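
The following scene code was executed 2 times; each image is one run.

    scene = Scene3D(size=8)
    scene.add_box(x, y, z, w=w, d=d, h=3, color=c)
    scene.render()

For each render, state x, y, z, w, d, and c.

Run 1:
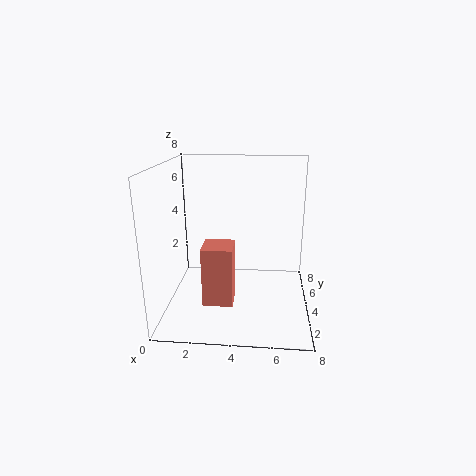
x = 2.5
y = 1
z = 1.5
w = 1.5
d = 1.5
c = 'salmon'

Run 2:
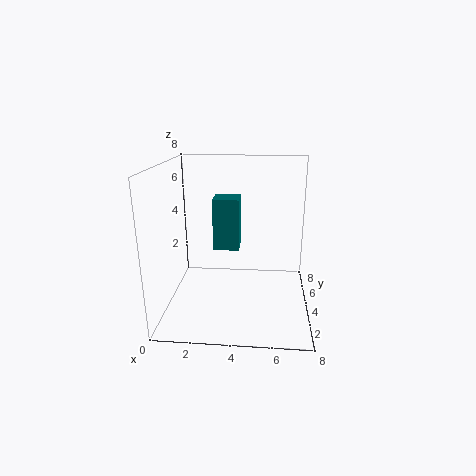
x = 2.5
y = 4.5
z = 3
w = 1.5
d = 1.5
c = 'teal'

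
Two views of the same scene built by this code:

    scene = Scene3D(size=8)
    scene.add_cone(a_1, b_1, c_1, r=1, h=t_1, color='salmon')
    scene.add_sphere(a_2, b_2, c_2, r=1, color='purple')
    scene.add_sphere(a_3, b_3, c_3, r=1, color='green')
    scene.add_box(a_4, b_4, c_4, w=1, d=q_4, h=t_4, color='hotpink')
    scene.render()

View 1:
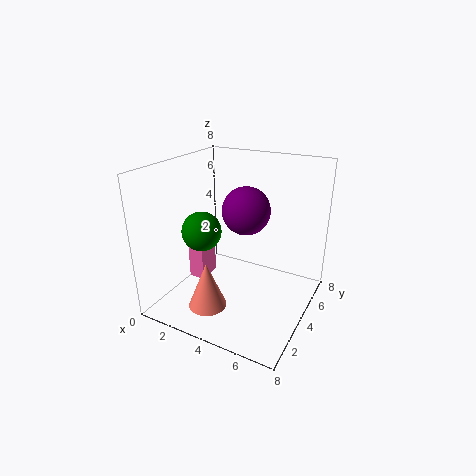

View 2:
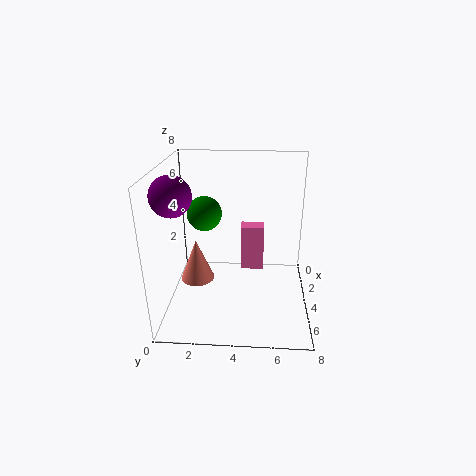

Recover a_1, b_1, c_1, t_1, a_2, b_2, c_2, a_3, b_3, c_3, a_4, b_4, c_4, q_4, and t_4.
a_1 = 3.5; b_1 = 1.5; c_1 = 1; t_1 = 2.5; a_2 = 6; b_2 = 1; c_2 = 7; a_3 = 3; b_3 = 2; c_3 = 5; a_4 = 0.5; b_4 = 4; c_4 = 0.5; q_4 = 1.5; t_4 = 3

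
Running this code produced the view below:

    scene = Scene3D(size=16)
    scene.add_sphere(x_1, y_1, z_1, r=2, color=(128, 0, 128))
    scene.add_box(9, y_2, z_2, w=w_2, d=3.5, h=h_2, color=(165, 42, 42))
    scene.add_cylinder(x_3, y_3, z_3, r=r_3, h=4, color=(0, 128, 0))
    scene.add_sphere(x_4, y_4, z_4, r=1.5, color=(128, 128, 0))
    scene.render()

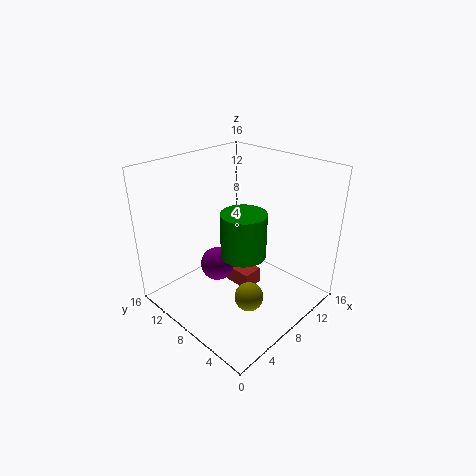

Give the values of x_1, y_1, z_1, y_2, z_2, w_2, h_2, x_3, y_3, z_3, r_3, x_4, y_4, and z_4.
x_1 = 7.5
y_1 = 11
z_1 = 3.5
y_2 = 7.5
z_2 = 0.5
w_2 = 2.5
h_2 = 2
x_3 = 3.5
y_3 = 3
z_3 = 10
r_3 = 2
x_4 = 5.5
y_4 = 4
z_4 = 3.5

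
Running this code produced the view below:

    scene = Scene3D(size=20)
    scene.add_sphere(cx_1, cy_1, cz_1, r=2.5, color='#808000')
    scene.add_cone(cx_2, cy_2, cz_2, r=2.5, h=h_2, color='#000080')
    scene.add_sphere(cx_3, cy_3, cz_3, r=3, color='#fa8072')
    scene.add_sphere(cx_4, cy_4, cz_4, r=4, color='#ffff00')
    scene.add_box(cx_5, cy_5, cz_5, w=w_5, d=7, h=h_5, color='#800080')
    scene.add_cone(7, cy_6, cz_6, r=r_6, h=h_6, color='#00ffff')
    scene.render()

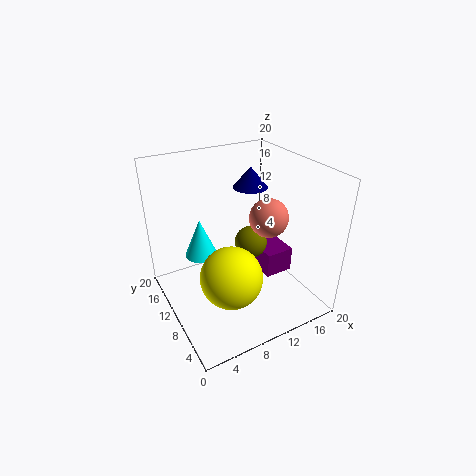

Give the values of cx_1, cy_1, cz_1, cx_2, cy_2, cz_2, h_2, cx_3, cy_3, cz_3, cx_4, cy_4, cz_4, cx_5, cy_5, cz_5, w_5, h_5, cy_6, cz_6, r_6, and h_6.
cx_1 = 14; cy_1 = 13; cz_1 = 6.5; cx_2 = 14; cy_2 = 13.5; cz_2 = 15.5; h_2 = 3; cx_3 = 16.5; cy_3 = 12; cz_3 = 10.5; cx_4 = 6.5; cy_4 = 5.5; cz_4 = 7.5; cx_5 = 15.5; cy_5 = 10; cz_5 = 1; w_5 = 4.5; h_5 = 4; cy_6 = 16.5; cz_6 = 4.5; r_6 = 2.5; h_6 = 6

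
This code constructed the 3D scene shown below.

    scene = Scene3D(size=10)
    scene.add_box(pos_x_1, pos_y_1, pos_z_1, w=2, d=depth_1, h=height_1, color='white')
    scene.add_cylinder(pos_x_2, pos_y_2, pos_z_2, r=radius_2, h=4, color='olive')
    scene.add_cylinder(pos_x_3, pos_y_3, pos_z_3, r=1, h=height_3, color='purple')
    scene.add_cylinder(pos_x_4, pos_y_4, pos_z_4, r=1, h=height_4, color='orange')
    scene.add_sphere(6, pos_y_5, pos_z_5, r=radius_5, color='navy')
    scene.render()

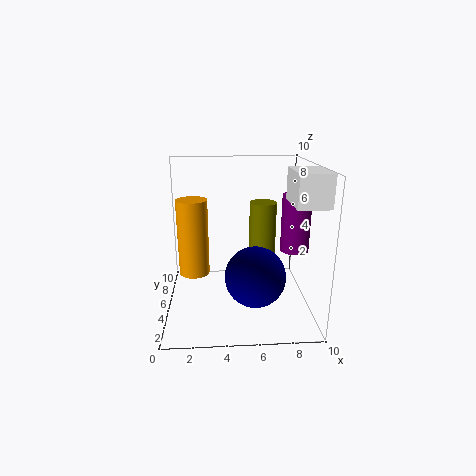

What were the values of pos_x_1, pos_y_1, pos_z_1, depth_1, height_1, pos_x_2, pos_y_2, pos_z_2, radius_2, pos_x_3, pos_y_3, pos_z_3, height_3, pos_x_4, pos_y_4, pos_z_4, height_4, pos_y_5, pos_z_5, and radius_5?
pos_x_1 = 8
pos_y_1 = 1
pos_z_1 = 8
depth_1 = 3
height_1 = 2
pos_x_2 = 7
pos_y_2 = 7
pos_z_2 = 3
radius_2 = 1
pos_x_3 = 9
pos_y_3 = 5
pos_z_3 = 4
height_3 = 4
pos_x_4 = 2
pos_y_4 = 4
pos_z_4 = 3
height_4 = 5
pos_y_5 = 3
pos_z_5 = 3
radius_5 = 2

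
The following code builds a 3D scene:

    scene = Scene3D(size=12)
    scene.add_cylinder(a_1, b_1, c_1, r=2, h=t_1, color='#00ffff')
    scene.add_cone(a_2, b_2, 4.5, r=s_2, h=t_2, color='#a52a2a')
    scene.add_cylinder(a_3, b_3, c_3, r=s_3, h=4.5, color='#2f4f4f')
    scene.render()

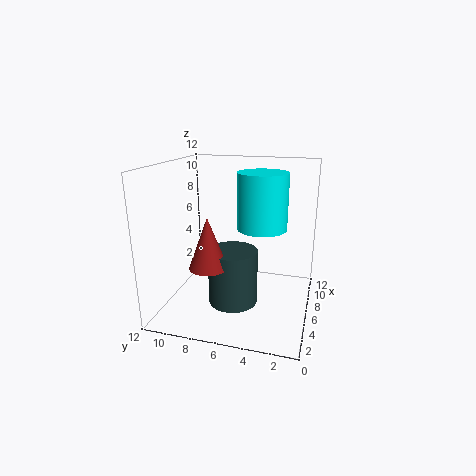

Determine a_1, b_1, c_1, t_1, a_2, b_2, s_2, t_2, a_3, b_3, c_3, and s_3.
a_1 = 6; b_1 = 4; c_1 = 7; t_1 = 4.5; a_2 = 3; b_2 = 7.5; s_2 = 1.5; t_2 = 4; a_3 = 4.5; b_3 = 6; c_3 = 1; s_3 = 2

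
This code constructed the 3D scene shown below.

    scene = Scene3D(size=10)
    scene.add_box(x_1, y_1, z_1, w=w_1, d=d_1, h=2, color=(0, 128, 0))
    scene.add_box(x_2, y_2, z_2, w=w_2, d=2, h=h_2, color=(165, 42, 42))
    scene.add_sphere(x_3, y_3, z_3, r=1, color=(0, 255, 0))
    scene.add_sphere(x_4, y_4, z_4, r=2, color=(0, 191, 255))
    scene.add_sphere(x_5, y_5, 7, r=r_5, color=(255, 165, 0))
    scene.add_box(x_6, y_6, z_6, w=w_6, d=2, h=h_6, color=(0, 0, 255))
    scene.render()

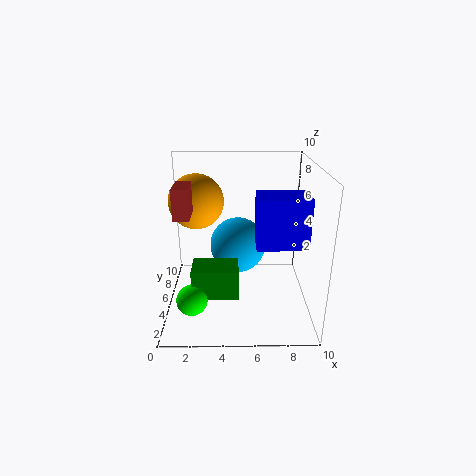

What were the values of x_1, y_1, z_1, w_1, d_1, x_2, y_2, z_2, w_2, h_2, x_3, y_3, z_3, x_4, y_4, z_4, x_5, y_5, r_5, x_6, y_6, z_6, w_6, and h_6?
x_1 = 2
y_1 = 2
z_1 = 2
w_1 = 3
d_1 = 2
x_2 = 1
y_2 = 3
z_2 = 7
w_2 = 1
h_2 = 2
x_3 = 2
y_3 = 2
z_3 = 2
x_4 = 5
y_4 = 6
z_4 = 4
x_5 = 2
y_5 = 7
r_5 = 2
x_6 = 6
y_6 = 1
z_6 = 6
w_6 = 3
h_6 = 3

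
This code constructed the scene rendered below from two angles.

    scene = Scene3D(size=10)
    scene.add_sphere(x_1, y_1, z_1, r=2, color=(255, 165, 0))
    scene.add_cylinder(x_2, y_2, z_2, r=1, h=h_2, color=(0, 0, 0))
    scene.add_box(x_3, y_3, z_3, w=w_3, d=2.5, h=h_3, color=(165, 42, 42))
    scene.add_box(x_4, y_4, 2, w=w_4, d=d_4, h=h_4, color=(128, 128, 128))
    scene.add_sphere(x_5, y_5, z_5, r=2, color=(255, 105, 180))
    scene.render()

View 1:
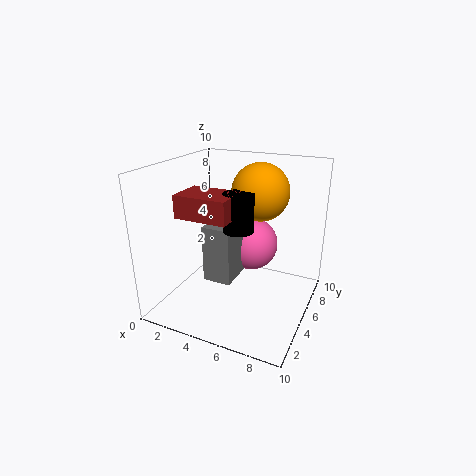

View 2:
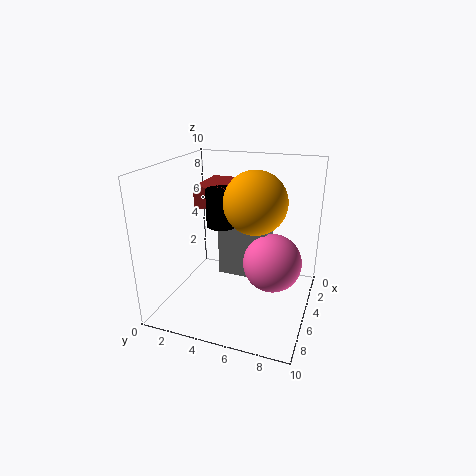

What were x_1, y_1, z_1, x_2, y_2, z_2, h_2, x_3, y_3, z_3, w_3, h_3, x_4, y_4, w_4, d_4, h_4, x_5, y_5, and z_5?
x_1 = 6, y_1 = 6.5, z_1 = 8, x_2 = 5.5, y_2 = 4, z_2 = 6, h_2 = 2.5, x_3 = 2, y_3 = 2, z_3 = 7, w_3 = 3.5, h_3 = 1.5, x_4 = 3, y_4 = 3.5, w_4 = 2, d_4 = 3.5, h_4 = 4, x_5 = 5, y_5 = 7.5, z_5 = 3.5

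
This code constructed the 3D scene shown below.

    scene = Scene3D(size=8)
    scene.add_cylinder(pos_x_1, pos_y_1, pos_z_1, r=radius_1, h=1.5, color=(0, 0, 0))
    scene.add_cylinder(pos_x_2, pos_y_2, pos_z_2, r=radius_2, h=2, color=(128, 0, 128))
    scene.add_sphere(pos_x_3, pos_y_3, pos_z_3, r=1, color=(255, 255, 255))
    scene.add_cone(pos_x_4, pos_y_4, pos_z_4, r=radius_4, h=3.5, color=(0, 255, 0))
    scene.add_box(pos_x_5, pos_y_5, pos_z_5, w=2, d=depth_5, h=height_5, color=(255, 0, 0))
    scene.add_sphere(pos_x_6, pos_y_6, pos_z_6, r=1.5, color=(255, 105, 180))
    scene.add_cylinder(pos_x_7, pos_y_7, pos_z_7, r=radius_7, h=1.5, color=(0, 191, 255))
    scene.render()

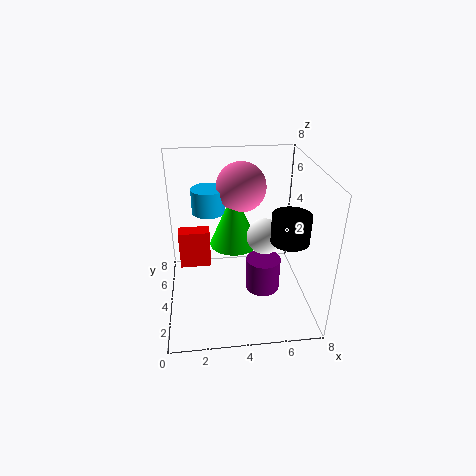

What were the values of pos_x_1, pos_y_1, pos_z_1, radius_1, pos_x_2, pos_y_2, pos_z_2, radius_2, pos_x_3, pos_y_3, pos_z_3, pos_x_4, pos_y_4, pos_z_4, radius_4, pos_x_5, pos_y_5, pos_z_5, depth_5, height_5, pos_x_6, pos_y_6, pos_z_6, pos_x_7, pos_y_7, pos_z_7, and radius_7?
pos_x_1 = 6.5, pos_y_1 = 2.5, pos_z_1 = 4.5, radius_1 = 1, pos_x_2 = 5.5, pos_y_2 = 4, pos_z_2 = 0.5, radius_2 = 1, pos_x_3 = 5.5, pos_y_3 = 4, pos_z_3 = 4, pos_x_4 = 4, pos_y_4 = 6, pos_z_4 = 2.5, radius_4 = 1.5, pos_x_5 = 0.5, pos_y_5 = 6.5, pos_z_5 = 0.5, depth_5 = 1, height_5 = 2.5, pos_x_6 = 4.5, pos_y_6 = 6.5, pos_z_6 = 6, pos_x_7 = 2.5, pos_y_7 = 6.5, pos_z_7 = 4.5, radius_7 = 1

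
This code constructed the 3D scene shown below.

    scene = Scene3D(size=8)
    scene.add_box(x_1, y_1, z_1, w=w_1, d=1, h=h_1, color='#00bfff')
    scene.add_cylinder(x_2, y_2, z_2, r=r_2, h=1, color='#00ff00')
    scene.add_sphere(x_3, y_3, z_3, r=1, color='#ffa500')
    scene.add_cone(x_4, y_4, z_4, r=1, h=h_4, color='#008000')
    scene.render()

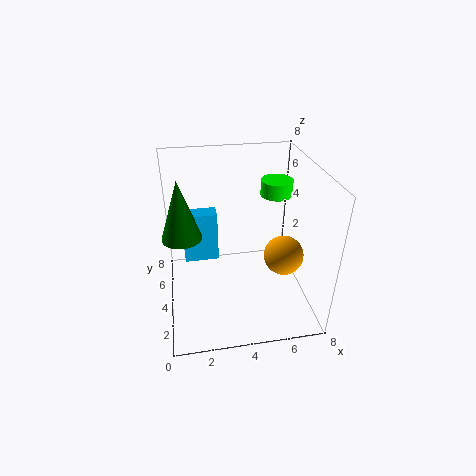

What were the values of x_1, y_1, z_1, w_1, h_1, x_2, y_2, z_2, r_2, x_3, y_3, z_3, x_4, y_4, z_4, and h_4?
x_1 = 1, y_1 = 5, z_1 = 2, w_1 = 2, h_1 = 3, x_2 = 7, y_2 = 7, z_2 = 5, r_2 = 1, x_3 = 6, y_3 = 2, z_3 = 4, x_4 = 1, y_4 = 3, z_4 = 5, h_4 = 3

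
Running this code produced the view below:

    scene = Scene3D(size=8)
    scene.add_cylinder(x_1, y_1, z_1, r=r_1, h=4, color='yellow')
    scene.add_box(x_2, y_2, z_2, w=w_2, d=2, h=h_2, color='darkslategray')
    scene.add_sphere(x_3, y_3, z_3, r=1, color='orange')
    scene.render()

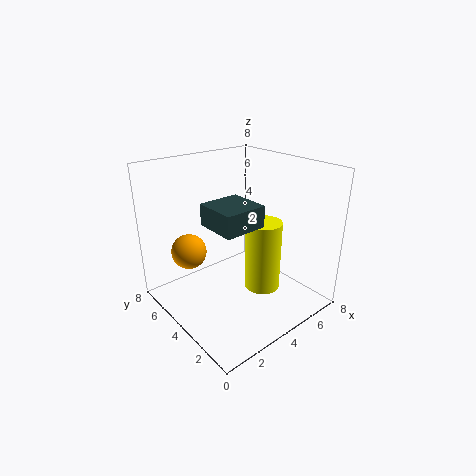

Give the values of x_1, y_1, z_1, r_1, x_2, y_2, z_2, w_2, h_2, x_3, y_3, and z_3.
x_1 = 5
y_1 = 3
z_1 = 1
r_1 = 1
x_2 = 1
y_2 = 1
z_2 = 6
w_2 = 2
h_2 = 1
x_3 = 2
y_3 = 6
z_3 = 3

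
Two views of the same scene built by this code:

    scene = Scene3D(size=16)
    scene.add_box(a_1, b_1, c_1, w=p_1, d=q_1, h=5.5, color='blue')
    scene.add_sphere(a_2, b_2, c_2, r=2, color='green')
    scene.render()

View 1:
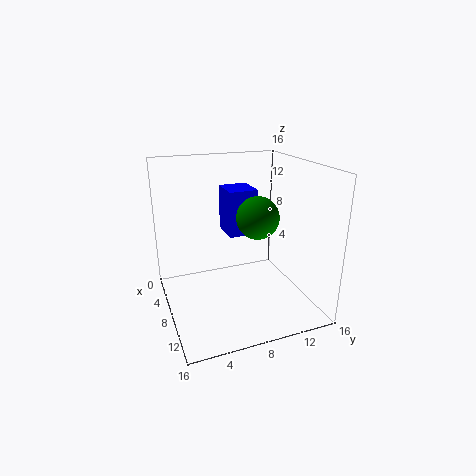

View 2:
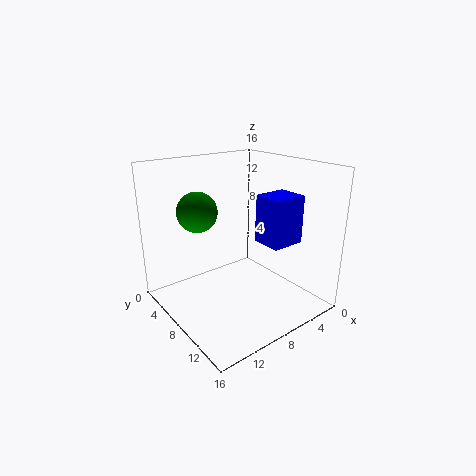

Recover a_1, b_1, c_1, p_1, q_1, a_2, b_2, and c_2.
a_1 = 1.5; b_1 = 8; c_1 = 7; p_1 = 4; q_1 = 3.5; a_2 = 13; b_2 = 8; c_2 = 12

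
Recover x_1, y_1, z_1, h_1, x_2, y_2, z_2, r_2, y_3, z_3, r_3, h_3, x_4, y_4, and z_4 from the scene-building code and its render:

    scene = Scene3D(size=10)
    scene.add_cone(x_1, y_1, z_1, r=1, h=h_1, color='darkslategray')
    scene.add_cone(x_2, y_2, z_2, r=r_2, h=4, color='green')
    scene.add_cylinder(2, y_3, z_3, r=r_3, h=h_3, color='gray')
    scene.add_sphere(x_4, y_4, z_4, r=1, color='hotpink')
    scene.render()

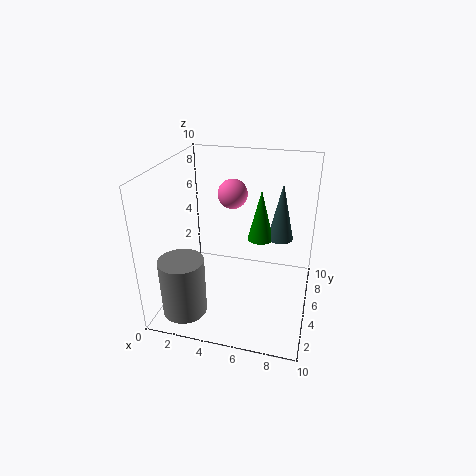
x_1 = 7.5, y_1 = 8.5, z_1 = 3.5, h_1 = 4.5, x_2 = 6, y_2 = 8, z_2 = 3.5, r_2 = 1, y_3 = 2, z_3 = 0.5, r_3 = 1.5, h_3 = 4, x_4 = 4.5, y_4 = 5.5, z_4 = 8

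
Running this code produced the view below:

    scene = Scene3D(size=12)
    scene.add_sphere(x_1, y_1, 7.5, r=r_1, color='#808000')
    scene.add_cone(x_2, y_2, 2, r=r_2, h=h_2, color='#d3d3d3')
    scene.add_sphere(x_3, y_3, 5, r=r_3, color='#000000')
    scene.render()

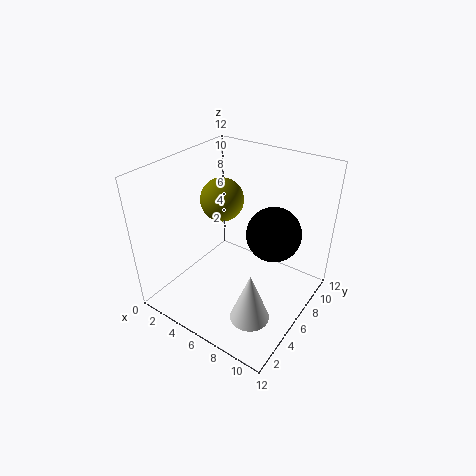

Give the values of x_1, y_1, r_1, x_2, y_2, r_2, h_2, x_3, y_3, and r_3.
x_1 = 2.5, y_1 = 8.5, r_1 = 2, x_2 = 9.5, y_2 = 2.5, r_2 = 1.5, h_2 = 4, x_3 = 7.5, y_3 = 9.5, r_3 = 2.5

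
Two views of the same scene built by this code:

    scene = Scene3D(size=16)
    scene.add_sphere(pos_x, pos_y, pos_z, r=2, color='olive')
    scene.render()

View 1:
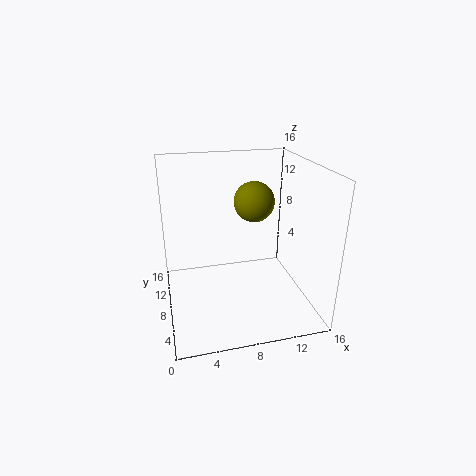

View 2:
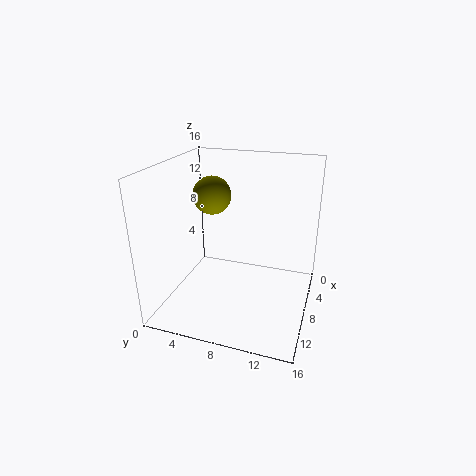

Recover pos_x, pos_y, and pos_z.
pos_x = 9
pos_y = 5.5
pos_z = 13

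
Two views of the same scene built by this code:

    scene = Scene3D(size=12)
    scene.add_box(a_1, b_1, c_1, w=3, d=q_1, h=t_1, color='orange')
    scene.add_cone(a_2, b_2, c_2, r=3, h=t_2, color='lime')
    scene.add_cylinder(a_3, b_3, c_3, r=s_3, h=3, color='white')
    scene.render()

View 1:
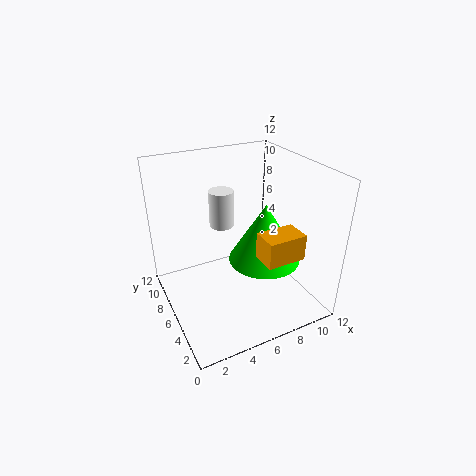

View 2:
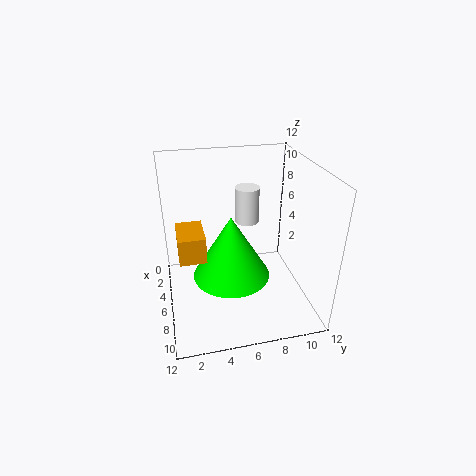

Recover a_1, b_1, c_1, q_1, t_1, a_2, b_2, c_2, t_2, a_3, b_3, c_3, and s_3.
a_1 = 6; b_1 = 1; c_1 = 6; q_1 = 2; t_1 = 2; a_2 = 8; b_2 = 5; c_2 = 4; t_2 = 5; a_3 = 5; b_3 = 7; c_3 = 7; s_3 = 1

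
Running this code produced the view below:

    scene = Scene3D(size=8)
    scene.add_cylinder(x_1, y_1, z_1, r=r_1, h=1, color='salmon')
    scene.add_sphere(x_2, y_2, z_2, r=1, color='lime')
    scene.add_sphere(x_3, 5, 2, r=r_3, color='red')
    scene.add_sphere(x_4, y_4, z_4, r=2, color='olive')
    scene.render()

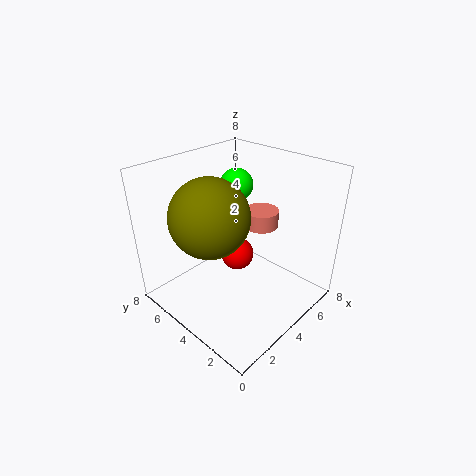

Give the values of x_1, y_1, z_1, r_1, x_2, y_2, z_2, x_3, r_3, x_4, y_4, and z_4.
x_1 = 6, y_1 = 4, z_1 = 4, r_1 = 1, x_2 = 6, y_2 = 6, z_2 = 6, x_3 = 5, r_3 = 1, x_4 = 2, y_4 = 4, z_4 = 6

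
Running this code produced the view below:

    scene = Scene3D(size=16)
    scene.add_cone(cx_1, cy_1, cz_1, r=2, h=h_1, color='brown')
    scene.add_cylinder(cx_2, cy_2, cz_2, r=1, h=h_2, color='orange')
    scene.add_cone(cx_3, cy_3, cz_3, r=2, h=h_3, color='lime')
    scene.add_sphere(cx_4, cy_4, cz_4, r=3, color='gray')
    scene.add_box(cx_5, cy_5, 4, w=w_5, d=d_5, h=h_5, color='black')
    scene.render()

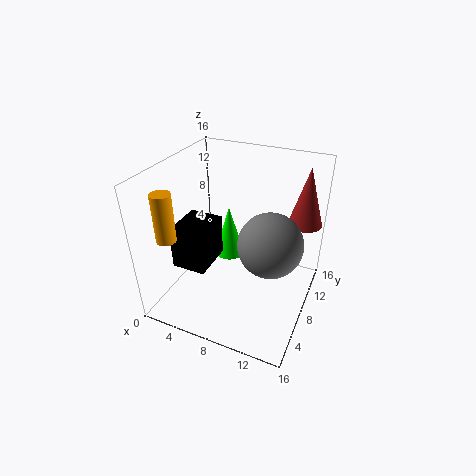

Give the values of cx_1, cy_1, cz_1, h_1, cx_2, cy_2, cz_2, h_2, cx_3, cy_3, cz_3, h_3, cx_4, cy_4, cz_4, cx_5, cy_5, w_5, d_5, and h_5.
cx_1 = 14; cy_1 = 14; cz_1 = 8; h_1 = 7; cx_2 = 3; cy_2 = 2; cz_2 = 10; h_2 = 5; cx_3 = 4; cy_3 = 14; cz_3 = 1; h_3 = 7; cx_4 = 13; cy_4 = 4; cz_4 = 11; cx_5 = 1; cy_5 = 5; w_5 = 4; d_5 = 5; h_5 = 5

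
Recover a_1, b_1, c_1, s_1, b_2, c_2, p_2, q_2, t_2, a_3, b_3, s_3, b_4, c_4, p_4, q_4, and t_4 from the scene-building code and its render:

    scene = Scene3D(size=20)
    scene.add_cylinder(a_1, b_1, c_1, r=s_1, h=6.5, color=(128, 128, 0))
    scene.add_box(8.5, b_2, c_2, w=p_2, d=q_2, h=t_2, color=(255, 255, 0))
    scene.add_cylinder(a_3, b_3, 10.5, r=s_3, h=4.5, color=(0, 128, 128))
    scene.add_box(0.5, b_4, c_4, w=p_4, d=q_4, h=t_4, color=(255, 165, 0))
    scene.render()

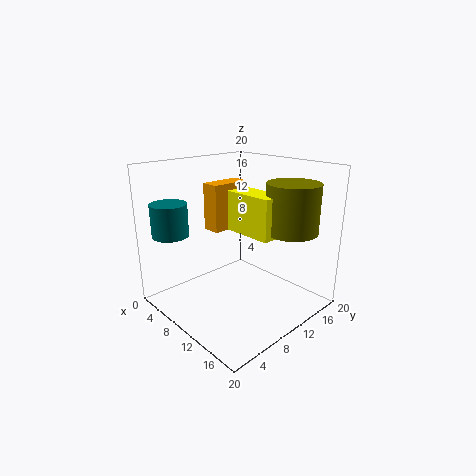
a_1 = 16, b_1 = 14, c_1 = 11.5, s_1 = 3.5, b_2 = 9.5, c_2 = 11, p_2 = 7, q_2 = 3.5, t_2 = 5.5, a_3 = 4, b_3 = 3, s_3 = 2.5, b_4 = 11.5, c_4 = 8.5, p_4 = 3, q_4 = 6.5, t_4 = 7.5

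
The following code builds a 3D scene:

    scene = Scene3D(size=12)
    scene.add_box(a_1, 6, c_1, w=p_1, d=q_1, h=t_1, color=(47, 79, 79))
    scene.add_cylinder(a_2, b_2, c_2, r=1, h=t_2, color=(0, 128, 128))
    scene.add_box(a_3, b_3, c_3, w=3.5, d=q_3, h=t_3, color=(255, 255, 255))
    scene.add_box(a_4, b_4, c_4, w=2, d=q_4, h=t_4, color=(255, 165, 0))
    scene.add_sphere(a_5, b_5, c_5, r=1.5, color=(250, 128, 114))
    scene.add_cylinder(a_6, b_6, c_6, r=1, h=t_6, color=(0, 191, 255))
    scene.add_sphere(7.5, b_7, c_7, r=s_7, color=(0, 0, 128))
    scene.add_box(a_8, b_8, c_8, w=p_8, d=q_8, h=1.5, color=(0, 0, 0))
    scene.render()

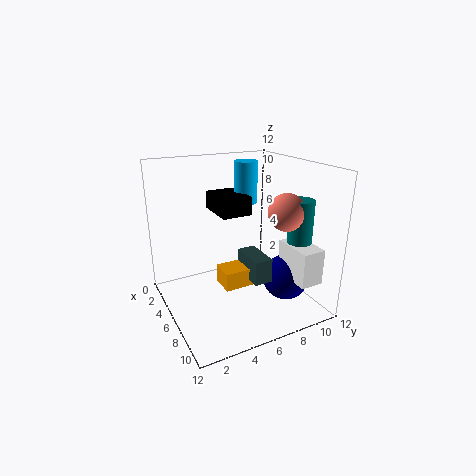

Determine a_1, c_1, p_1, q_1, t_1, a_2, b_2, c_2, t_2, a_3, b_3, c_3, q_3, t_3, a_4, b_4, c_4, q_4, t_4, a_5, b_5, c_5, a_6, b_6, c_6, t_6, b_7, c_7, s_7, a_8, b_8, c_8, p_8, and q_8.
a_1 = 6, c_1 = 3, p_1 = 3, q_1 = 1.5, t_1 = 2, a_2 = 9, b_2 = 10, c_2 = 6, t_2 = 3.5, a_3 = 7, b_3 = 9.5, c_3 = 2.5, q_3 = 2, t_3 = 3, a_4 = 6, b_4 = 4, c_4 = 2.5, q_4 = 3, t_4 = 1.5, a_5 = 8.5, b_5 = 9, c_5 = 8.5, a_6 = 4.5, b_6 = 7.5, c_6 = 8.5, t_6 = 3.5, b_7 = 10, c_7 = 2, s_7 = 2, a_8 = 3, b_8 = 4.5, c_8 = 8, p_8 = 3.5, q_8 = 2.5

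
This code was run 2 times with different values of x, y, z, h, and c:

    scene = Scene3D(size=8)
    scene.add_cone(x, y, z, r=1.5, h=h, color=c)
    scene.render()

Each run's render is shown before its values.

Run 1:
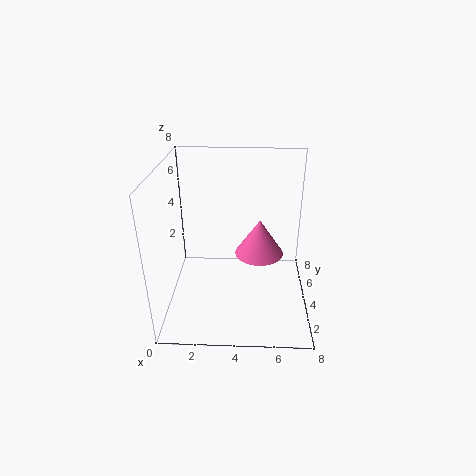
x = 5.25, y = 5.75, z = 2, h = 2.25, c = 'hotpink'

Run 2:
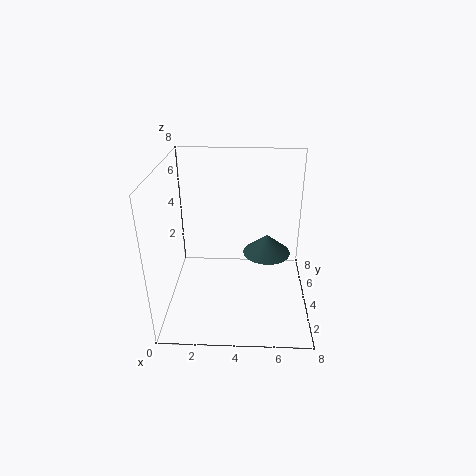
x = 5.75, y = 6.25, z = 1.75, h = 1.25, c = 'darkslategray'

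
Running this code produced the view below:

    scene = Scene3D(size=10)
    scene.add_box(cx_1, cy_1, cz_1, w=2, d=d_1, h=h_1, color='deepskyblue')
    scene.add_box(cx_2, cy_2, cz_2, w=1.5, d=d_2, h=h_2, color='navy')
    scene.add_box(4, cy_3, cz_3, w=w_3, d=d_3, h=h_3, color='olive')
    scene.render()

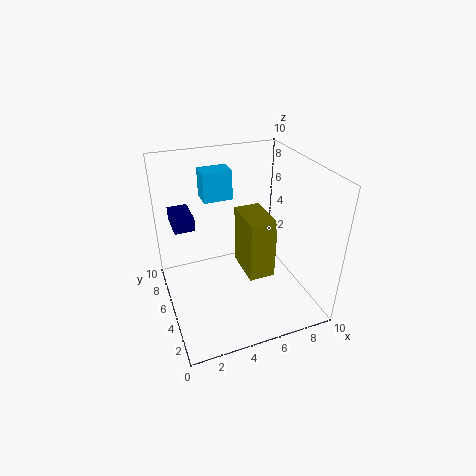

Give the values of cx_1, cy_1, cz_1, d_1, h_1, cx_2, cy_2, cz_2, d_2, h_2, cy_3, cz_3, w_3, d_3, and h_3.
cx_1 = 3; cy_1 = 6; cz_1 = 7.5; d_1 = 1.5; h_1 = 2; cx_2 = 1; cy_2 = 7; cz_2 = 5; d_2 = 2.5; h_2 = 1; cy_3 = 0.5; cz_3 = 5; w_3 = 1.5; d_3 = 2.5; h_3 = 3.5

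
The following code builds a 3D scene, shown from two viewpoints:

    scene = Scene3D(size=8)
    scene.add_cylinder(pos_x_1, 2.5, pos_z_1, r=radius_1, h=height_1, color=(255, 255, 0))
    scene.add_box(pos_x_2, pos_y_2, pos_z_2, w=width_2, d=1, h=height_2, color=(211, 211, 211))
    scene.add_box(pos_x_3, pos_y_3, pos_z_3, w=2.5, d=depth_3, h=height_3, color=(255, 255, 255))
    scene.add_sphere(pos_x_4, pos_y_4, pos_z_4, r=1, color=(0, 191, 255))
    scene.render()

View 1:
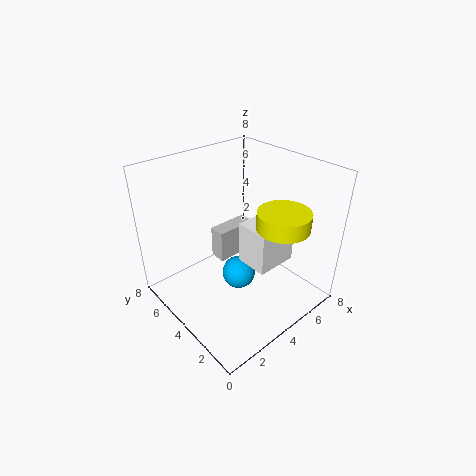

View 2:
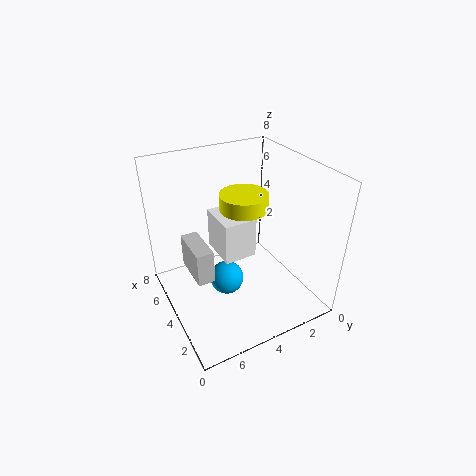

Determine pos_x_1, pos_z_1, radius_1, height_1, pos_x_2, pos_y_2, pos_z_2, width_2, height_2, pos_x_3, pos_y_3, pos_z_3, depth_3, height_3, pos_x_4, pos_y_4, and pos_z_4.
pos_x_1 = 6; pos_z_1 = 4.5; radius_1 = 1.5; height_1 = 1; pos_x_2 = 4; pos_y_2 = 5.5; pos_z_2 = 1.5; width_2 = 2.5; height_2 = 2; pos_x_3 = 4.5; pos_y_3 = 2.5; pos_z_3 = 2; depth_3 = 2; height_3 = 2.5; pos_x_4 = 4.5; pos_y_4 = 4.5; pos_z_4 = 1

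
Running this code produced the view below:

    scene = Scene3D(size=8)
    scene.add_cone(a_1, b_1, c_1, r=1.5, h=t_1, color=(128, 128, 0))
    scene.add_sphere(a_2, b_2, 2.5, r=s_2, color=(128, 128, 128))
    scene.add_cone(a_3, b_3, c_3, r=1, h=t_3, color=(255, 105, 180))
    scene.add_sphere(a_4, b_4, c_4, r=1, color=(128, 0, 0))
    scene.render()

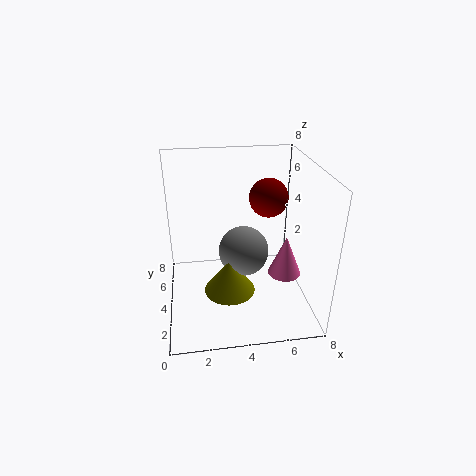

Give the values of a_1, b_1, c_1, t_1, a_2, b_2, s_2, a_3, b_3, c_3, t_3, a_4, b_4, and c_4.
a_1 = 3.5, b_1 = 4, c_1 = 0.5, t_1 = 2, a_2 = 4.5, b_2 = 5, s_2 = 1.5, a_3 = 7, b_3 = 4.5, c_3 = 1, t_3 = 2.5, a_4 = 5.5, b_4 = 3.5, c_4 = 6.5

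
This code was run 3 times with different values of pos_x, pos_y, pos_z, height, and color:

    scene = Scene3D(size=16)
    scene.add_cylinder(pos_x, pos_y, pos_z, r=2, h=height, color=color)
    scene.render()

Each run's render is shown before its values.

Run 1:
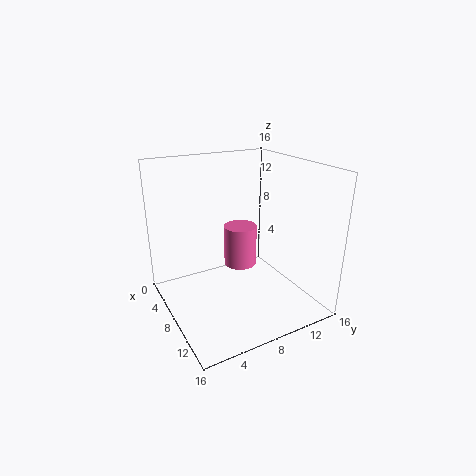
pos_x = 5, pos_y = 10, pos_z = 3, height = 5, color = 'hotpink'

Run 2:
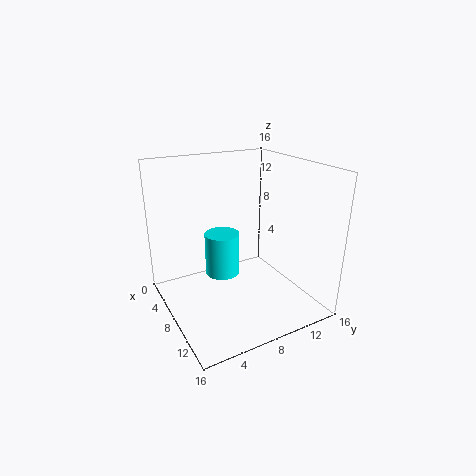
pos_x = 6, pos_y = 7, pos_z = 3, height = 5, color = 'cyan'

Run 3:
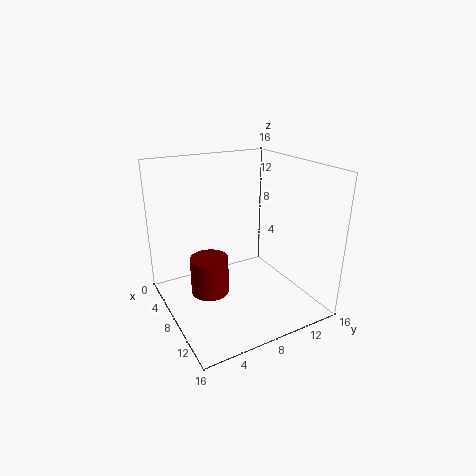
pos_x = 9, pos_y = 4, pos_z = 3, height = 4, color = 'maroon'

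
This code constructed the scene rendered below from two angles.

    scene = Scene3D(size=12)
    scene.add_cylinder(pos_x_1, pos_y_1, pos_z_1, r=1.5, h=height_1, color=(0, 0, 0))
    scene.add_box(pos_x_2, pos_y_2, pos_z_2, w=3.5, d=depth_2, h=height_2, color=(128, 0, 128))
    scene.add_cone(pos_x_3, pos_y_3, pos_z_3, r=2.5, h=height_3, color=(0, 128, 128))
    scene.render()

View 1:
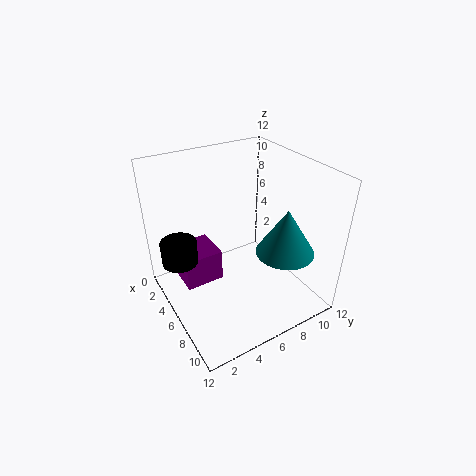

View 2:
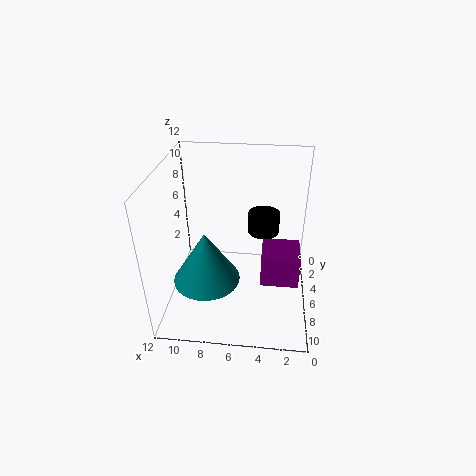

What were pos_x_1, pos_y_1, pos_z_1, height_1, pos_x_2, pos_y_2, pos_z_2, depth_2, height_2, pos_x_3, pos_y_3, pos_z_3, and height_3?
pos_x_1 = 4; pos_y_1 = 1.5; pos_z_1 = 4; height_1 = 2; pos_x_2 = 0.5; pos_y_2 = 2; pos_z_2 = 0.5; depth_2 = 3.5; height_2 = 3; pos_x_3 = 8; pos_y_3 = 9.5; pos_z_3 = 4.5; height_3 = 4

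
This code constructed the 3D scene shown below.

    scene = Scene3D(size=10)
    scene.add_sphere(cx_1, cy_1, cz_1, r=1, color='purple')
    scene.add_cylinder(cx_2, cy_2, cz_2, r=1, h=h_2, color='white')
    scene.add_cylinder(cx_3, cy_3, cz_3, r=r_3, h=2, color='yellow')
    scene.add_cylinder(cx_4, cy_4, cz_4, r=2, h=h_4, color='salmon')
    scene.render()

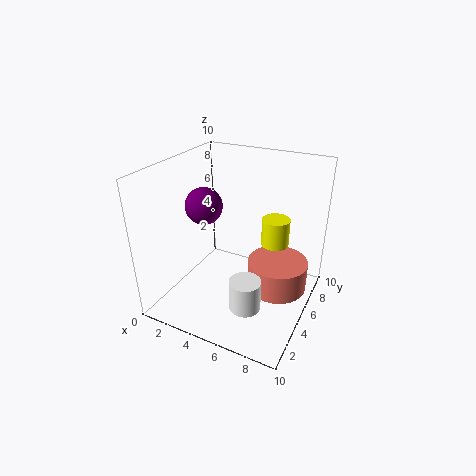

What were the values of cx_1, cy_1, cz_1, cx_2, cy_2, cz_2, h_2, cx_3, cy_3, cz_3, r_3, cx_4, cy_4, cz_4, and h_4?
cx_1 = 5, cy_1 = 1, cz_1 = 9, cx_2 = 7, cy_2 = 2, cz_2 = 2, h_2 = 2, cx_3 = 7, cy_3 = 7, cz_3 = 4, r_3 = 1, cx_4 = 8, cy_4 = 5, cz_4 = 2, h_4 = 2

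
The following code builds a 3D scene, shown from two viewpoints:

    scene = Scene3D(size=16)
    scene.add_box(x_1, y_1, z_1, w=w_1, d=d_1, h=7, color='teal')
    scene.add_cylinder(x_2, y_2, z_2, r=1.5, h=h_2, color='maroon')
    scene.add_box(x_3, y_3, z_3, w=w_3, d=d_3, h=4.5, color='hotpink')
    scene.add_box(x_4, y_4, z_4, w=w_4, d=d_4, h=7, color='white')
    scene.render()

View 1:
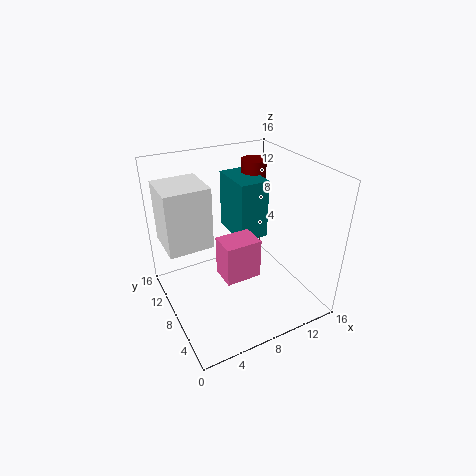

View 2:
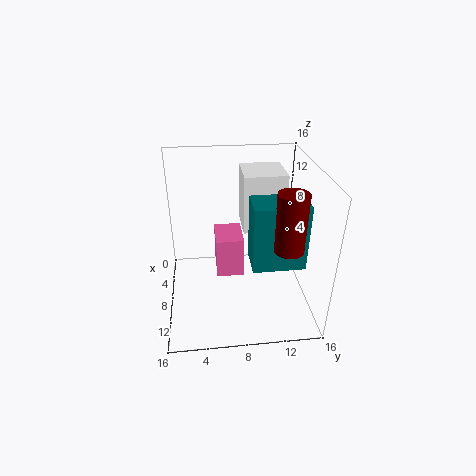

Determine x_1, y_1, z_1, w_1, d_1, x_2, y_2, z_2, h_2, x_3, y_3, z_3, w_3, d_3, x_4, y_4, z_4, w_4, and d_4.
x_1 = 9
y_1 = 9
z_1 = 6.5
w_1 = 3.5
d_1 = 5.5
x_2 = 12.5
y_2 = 12.5
z_2 = 9
h_2 = 6
x_3 = 5.5
y_3 = 5.5
z_3 = 4
w_3 = 4
d_3 = 3
x_4 = 0.5
y_4 = 9
z_4 = 7
w_4 = 5
d_4 = 5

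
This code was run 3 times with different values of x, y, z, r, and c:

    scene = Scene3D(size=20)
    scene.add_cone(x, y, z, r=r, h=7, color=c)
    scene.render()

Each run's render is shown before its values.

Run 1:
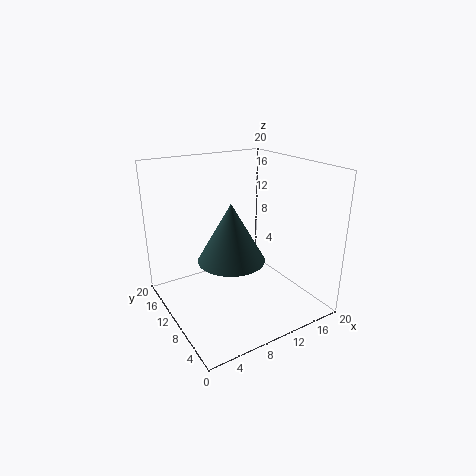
x = 6
y = 5
z = 10
r = 4
c = 'darkslategray'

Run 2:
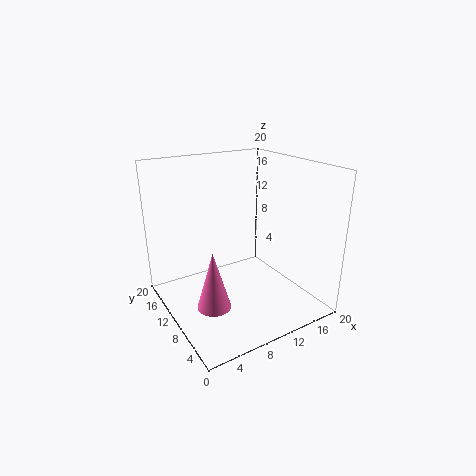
x = 3
y = 4
z = 5
r = 2
c = 'hotpink'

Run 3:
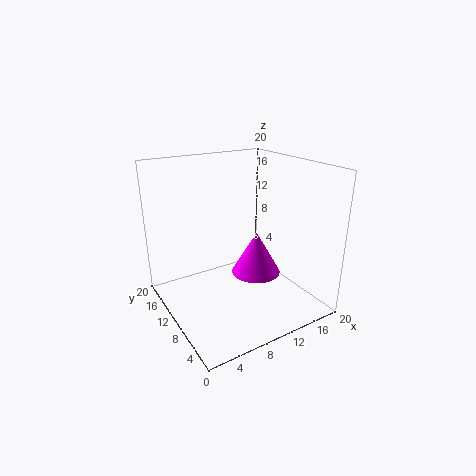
x = 16
y = 14
z = 1
r = 4
c = 'magenta'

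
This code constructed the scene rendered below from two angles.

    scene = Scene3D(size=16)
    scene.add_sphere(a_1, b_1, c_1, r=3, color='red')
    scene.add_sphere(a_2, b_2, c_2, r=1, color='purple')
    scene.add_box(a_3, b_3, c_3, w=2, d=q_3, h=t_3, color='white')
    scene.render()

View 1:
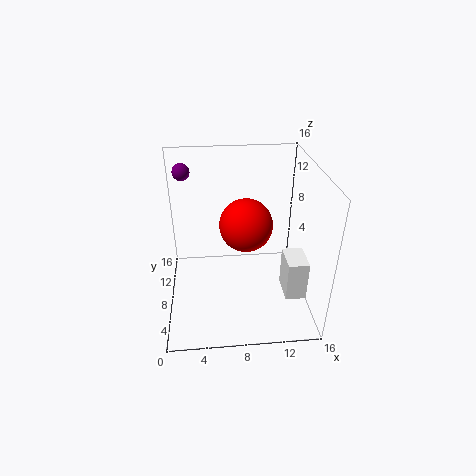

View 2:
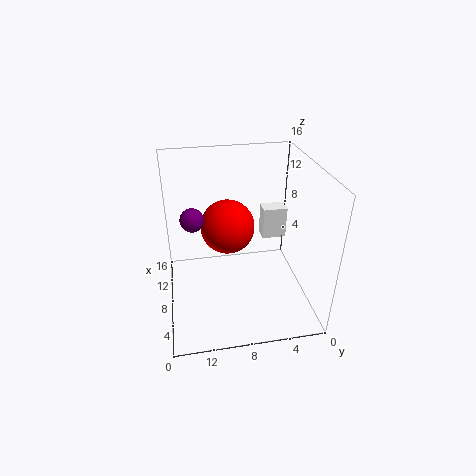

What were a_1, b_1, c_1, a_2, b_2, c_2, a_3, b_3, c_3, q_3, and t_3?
a_1 = 9; b_1 = 9; c_1 = 9; a_2 = 2; b_2 = 13; c_2 = 14; a_3 = 12; b_3 = 1; c_3 = 5; q_3 = 3; t_3 = 4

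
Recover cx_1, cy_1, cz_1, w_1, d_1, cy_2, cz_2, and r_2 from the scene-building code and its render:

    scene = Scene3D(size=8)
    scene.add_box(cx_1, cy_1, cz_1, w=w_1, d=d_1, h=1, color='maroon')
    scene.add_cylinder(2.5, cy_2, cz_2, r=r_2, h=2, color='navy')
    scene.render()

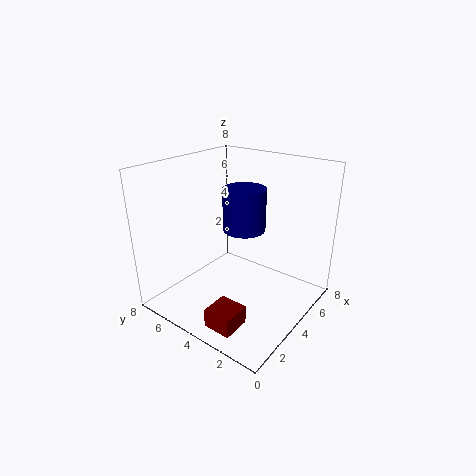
cx_1 = 0.5; cy_1 = 2; cz_1 = 0.5; w_1 = 1.5; d_1 = 1.5; cy_2 = 2.5; cz_2 = 5.5; r_2 = 1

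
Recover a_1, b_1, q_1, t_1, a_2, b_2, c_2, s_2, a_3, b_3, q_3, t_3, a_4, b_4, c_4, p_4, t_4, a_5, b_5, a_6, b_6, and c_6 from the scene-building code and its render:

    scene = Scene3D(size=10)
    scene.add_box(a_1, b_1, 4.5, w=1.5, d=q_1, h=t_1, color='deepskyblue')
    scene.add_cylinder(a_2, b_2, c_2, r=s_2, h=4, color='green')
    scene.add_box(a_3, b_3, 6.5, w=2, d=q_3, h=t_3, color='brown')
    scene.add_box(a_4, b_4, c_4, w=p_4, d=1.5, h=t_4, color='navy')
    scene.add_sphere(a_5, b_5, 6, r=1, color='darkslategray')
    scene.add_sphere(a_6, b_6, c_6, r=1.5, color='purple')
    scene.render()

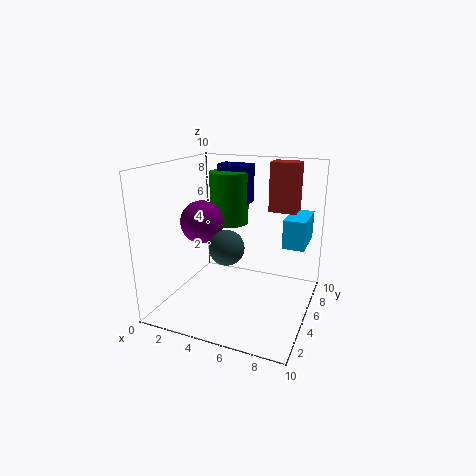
a_1 = 8, b_1 = 5.5, q_1 = 3, t_1 = 2, a_2 = 3, b_2 = 8, c_2 = 5, s_2 = 1.5, a_3 = 6.5, b_3 = 7, q_3 = 1.5, t_3 = 3.5, a_4 = 2, b_4 = 8, c_4 = 6.5, p_4 = 2.5, t_4 = 3, a_5 = 6, b_5 = 1, a_6 = 2.5, b_6 = 4.5, c_6 = 6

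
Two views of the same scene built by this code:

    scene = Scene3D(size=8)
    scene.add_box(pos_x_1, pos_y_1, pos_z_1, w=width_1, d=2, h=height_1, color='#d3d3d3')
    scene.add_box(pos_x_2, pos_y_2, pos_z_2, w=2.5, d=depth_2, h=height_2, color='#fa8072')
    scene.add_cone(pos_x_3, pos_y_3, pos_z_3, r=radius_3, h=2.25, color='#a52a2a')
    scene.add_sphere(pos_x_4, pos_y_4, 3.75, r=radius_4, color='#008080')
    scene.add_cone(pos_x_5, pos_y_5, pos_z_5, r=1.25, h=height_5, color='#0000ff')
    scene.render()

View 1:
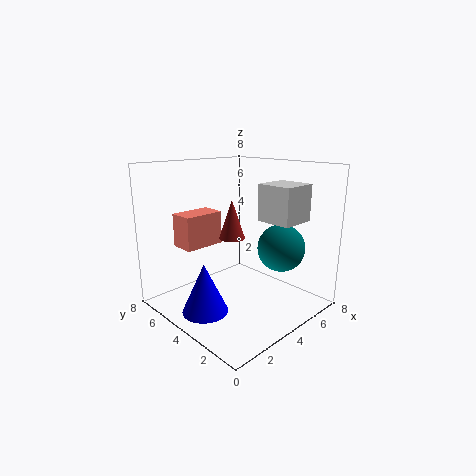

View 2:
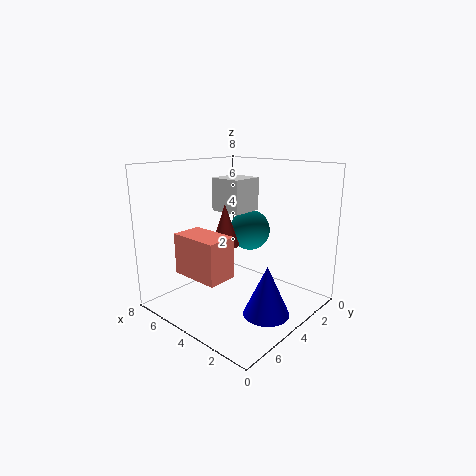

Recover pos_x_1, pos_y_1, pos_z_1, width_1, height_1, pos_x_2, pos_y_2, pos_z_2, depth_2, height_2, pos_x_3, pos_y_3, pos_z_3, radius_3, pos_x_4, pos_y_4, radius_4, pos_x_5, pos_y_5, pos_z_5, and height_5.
pos_x_1 = 4.75
pos_y_1 = 1.25
pos_z_1 = 5
width_1 = 2
height_1 = 2
pos_x_2 = 2.25
pos_y_2 = 6.25
pos_z_2 = 3
depth_2 = 1.5
height_2 = 2
pos_x_3 = 4.25
pos_y_3 = 4.75
pos_z_3 = 3.75
radius_3 = 0.75
pos_x_4 = 5
pos_y_4 = 1.75
radius_4 = 1.25
pos_x_5 = 1.75
pos_y_5 = 4.25
pos_z_5 = 0.25
height_5 = 2.75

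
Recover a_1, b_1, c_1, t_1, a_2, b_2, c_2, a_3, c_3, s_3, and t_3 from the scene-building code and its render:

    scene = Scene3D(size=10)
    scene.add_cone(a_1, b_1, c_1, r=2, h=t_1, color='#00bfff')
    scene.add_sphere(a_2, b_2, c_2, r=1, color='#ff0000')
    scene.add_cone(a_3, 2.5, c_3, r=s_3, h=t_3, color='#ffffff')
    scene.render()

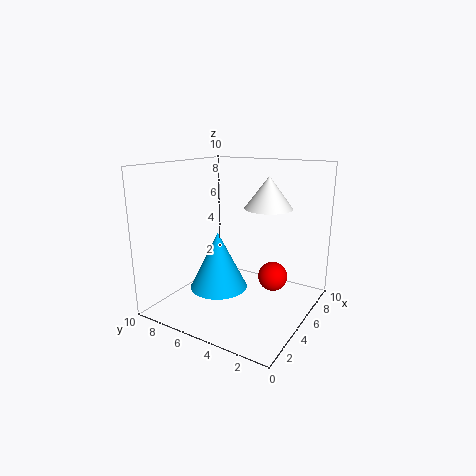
a_1 = 4
b_1 = 6
c_1 = 1.5
t_1 = 4
a_2 = 5.5
b_2 = 2.5
c_2 = 2.5
a_3 = 4.5
c_3 = 7.5
s_3 = 1.5
t_3 = 2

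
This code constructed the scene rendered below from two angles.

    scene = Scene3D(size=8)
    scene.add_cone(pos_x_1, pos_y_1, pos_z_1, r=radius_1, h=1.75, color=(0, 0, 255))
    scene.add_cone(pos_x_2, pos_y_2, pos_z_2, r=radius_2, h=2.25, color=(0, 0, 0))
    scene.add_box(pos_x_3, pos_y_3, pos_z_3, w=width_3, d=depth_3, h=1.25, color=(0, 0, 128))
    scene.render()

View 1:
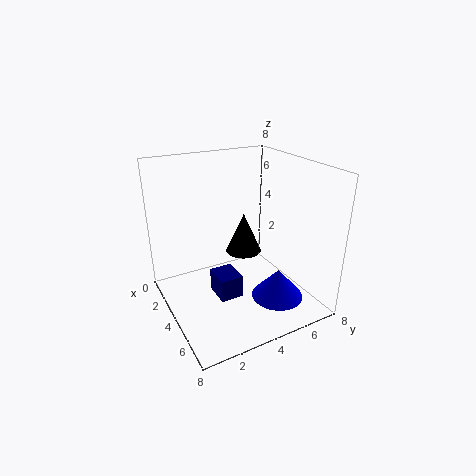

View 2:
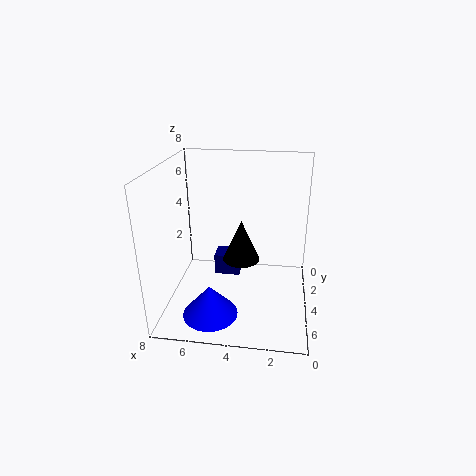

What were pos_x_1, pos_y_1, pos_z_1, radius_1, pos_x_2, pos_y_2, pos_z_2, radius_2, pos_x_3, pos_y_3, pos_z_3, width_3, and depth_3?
pos_x_1 = 5.25, pos_y_1 = 6, pos_z_1 = 0.25, radius_1 = 1.5, pos_x_2 = 3.75, pos_y_2 = 4.5, pos_z_2 = 3, radius_2 = 1, pos_x_3 = 4, pos_y_3 = 2.25, pos_z_3 = 1.25, width_3 = 1.5, depth_3 = 1.25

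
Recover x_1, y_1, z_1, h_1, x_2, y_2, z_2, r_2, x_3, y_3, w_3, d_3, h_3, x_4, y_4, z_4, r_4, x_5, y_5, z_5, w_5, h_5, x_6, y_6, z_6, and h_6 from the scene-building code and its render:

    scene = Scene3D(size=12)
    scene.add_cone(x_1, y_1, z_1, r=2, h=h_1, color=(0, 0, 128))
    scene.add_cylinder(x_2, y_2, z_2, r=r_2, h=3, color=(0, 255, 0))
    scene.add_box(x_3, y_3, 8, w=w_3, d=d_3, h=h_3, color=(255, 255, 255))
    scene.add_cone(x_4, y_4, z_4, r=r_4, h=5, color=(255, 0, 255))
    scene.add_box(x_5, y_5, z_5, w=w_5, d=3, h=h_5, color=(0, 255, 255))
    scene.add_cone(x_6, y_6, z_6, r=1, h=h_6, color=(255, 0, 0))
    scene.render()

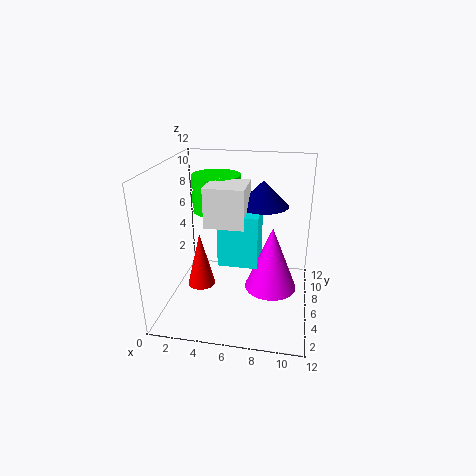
x_1 = 8; y_1 = 6; z_1 = 9; h_1 = 2; x_2 = 4; y_2 = 7; z_2 = 8; r_2 = 2; x_3 = 4; y_3 = 3; w_3 = 3; d_3 = 3; h_3 = 3; x_4 = 9; y_4 = 4; z_4 = 3; r_4 = 2; x_5 = 5; y_5 = 3; z_5 = 5; w_5 = 3; h_5 = 4; x_6 = 4; y_6 = 2; z_6 = 4; h_6 = 4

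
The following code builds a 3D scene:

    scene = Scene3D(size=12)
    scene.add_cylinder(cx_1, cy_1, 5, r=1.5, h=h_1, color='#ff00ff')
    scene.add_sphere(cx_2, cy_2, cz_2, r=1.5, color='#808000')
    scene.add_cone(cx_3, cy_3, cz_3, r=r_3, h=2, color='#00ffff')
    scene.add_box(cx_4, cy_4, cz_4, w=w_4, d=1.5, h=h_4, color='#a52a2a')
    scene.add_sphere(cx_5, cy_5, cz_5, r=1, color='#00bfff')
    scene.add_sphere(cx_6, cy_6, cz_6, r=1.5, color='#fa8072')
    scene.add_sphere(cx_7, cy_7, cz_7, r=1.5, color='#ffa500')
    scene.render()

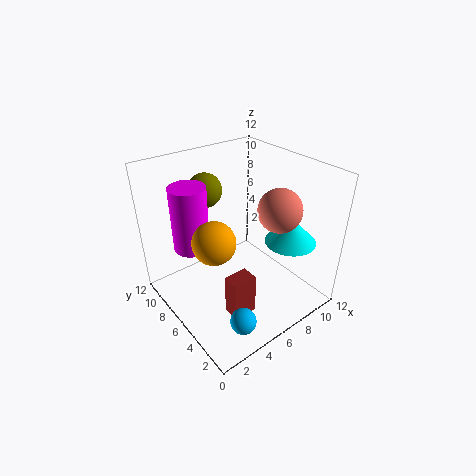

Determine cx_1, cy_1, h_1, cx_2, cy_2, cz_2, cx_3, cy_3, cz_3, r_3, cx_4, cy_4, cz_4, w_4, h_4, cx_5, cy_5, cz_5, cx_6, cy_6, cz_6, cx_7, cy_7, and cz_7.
cx_1 = 3; cy_1 = 8.5; h_1 = 5.5; cx_2 = 5.5; cy_2 = 10; cz_2 = 9; cx_3 = 8.5; cy_3 = 2.5; cz_3 = 6.5; r_3 = 2; cx_4 = 3.5; cy_4 = 3; cz_4 = 0.5; w_4 = 2; h_4 = 3.5; cx_5 = 3; cy_5 = 1.5; cz_5 = 2; cx_6 = 6; cy_6 = 1.5; cz_6 = 10.5; cx_7 = 2; cy_7 = 3.5; cz_7 = 8.5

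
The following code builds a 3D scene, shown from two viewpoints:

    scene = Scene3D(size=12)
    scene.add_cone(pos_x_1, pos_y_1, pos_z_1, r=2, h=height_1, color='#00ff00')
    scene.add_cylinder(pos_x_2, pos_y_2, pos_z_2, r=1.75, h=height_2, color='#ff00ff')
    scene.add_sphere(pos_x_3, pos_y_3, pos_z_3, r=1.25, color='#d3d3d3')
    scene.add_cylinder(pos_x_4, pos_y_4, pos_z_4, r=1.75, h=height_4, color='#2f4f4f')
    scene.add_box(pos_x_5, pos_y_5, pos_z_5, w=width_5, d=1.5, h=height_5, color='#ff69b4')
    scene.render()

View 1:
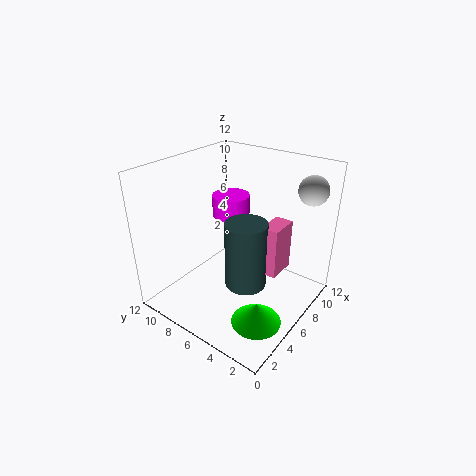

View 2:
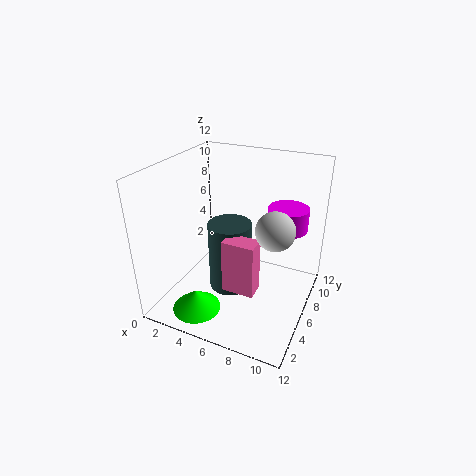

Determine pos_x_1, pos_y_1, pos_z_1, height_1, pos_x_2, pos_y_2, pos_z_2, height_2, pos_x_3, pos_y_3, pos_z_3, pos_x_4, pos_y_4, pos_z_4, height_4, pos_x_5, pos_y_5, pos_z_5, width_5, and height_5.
pos_x_1 = 3.75
pos_y_1 = 2.5
pos_z_1 = 0.5
height_1 = 1.75
pos_x_2 = 9.25
pos_y_2 = 9.25
pos_z_2 = 6
height_2 = 2
pos_x_3 = 10.5
pos_y_3 = 1.75
pos_z_3 = 9.75
pos_x_4 = 5.75
pos_y_4 = 5
pos_z_4 = 2
height_4 = 5.75
pos_x_5 = 6.25
pos_y_5 = 2.5
pos_z_5 = 3.25
width_5 = 2.5
height_5 = 4.25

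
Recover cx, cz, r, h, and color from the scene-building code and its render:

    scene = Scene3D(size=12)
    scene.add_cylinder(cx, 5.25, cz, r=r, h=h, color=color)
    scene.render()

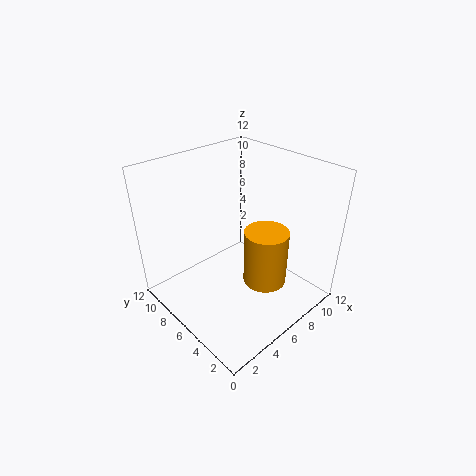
cx = 8.75, cz = 0.5, r = 2, h = 5.25, color = 'orange'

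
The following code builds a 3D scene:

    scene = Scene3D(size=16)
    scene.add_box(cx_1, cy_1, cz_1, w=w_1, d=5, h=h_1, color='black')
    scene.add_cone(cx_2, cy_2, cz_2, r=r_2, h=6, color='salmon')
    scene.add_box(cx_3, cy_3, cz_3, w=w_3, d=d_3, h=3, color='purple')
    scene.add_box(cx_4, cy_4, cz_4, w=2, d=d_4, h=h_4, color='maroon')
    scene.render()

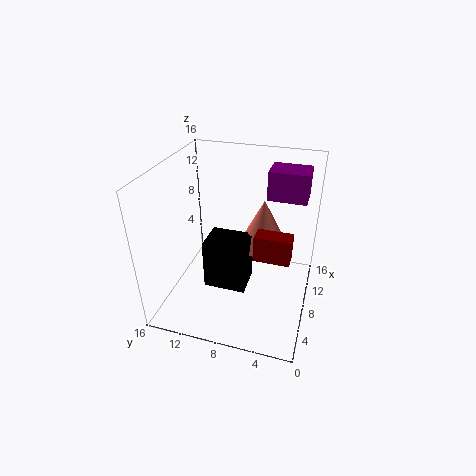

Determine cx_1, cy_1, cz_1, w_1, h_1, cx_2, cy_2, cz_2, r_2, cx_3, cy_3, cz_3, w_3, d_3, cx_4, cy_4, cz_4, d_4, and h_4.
cx_1 = 7
cy_1 = 7
cz_1 = 1
w_1 = 4
h_1 = 6
cx_2 = 12
cy_2 = 6
cz_2 = 5
r_2 = 3
cx_3 = 8
cy_3 = 1
cz_3 = 13
w_3 = 3
d_3 = 4
cx_4 = 7
cy_4 = 2
cz_4 = 6
d_4 = 4
h_4 = 3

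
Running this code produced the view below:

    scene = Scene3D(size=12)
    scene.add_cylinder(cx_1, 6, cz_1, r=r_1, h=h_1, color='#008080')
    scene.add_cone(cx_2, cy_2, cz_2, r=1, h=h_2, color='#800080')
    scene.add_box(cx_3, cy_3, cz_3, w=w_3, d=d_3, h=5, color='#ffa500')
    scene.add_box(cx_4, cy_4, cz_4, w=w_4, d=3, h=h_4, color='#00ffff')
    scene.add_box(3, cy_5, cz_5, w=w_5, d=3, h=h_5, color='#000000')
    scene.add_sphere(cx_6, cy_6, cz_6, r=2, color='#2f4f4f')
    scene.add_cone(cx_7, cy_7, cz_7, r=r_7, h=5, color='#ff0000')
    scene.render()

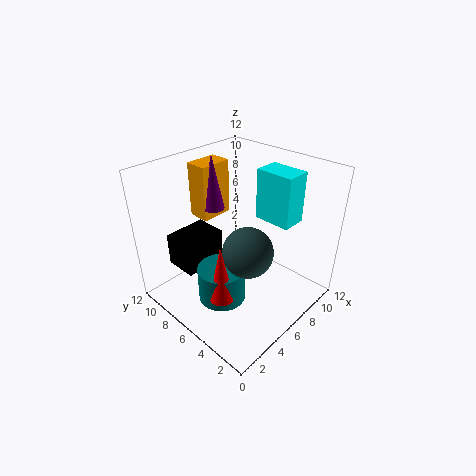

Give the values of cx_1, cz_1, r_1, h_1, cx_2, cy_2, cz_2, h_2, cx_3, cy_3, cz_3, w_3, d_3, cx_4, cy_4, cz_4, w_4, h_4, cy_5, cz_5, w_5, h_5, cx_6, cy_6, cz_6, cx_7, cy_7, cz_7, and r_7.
cx_1 = 4; cz_1 = 1; r_1 = 2; h_1 = 3; cx_2 = 7; cy_2 = 10; cz_2 = 7; h_2 = 5; cx_3 = 6; cy_3 = 10; cz_3 = 6; w_3 = 3; d_3 = 2; cx_4 = 7; cy_4 = 2; cz_4 = 8; w_4 = 2; h_4 = 4; cy_5 = 9; cz_5 = 2; w_5 = 4; h_5 = 3; cx_6 = 5; cy_6 = 4; cz_6 = 6; cx_7 = 3; cy_7 = 5; cz_7 = 2; r_7 = 1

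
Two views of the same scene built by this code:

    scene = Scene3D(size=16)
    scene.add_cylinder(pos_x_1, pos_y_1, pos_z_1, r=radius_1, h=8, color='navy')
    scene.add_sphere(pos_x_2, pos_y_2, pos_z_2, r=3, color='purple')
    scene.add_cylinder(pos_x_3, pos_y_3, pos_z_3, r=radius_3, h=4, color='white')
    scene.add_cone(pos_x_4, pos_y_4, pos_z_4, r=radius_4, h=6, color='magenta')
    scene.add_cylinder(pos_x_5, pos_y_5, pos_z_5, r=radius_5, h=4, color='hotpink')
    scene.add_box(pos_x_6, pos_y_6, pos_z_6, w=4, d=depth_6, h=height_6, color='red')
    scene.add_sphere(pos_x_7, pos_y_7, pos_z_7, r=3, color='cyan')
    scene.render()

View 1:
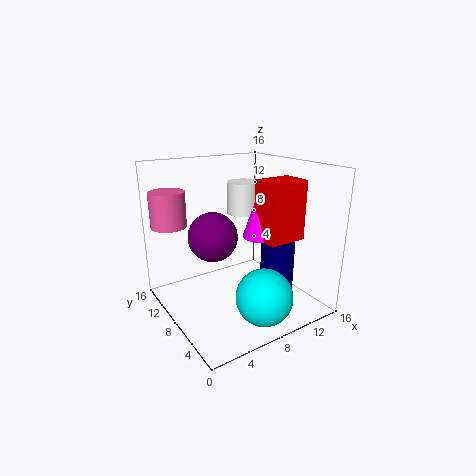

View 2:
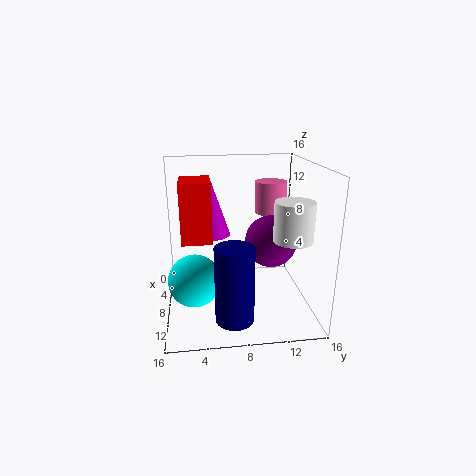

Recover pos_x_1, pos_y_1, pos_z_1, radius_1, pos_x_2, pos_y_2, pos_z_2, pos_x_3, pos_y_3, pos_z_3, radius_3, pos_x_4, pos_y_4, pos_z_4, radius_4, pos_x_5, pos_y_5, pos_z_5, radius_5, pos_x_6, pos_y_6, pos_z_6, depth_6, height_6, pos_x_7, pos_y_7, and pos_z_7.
pos_x_1 = 13
pos_y_1 = 7
pos_z_1 = 1
radius_1 = 2
pos_x_2 = 7
pos_y_2 = 12
pos_z_2 = 7
pos_x_3 = 12
pos_y_3 = 13
pos_z_3 = 9
radius_3 = 2
pos_x_4 = 9
pos_y_4 = 5
pos_z_4 = 9
radius_4 = 2
pos_x_5 = 2
pos_y_5 = 13
pos_z_5 = 9
radius_5 = 2
pos_x_6 = 8
pos_y_6 = 2
pos_z_6 = 9
depth_6 = 3
height_6 = 6
pos_x_7 = 8
pos_y_7 = 3
pos_z_7 = 3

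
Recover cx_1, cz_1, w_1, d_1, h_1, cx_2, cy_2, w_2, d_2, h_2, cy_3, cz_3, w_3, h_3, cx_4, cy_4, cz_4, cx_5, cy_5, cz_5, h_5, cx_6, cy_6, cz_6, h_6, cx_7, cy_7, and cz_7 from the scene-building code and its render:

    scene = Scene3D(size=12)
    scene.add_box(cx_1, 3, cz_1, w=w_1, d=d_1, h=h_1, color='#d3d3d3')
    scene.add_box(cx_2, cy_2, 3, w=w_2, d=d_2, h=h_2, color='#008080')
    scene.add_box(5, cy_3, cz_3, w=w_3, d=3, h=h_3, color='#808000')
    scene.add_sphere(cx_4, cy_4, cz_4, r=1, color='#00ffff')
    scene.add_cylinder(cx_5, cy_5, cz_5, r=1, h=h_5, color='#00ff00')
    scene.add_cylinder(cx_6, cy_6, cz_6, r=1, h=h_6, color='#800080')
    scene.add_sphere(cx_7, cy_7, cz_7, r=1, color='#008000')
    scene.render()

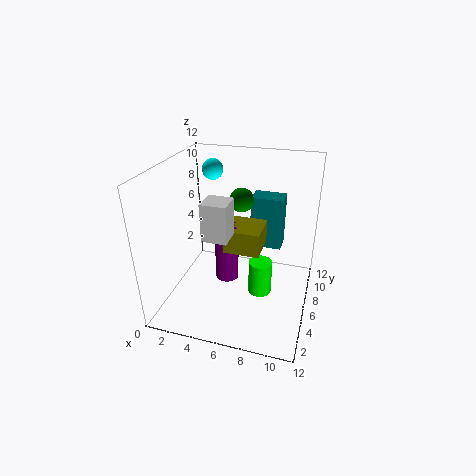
cx_1 = 4, cz_1 = 7, w_1 = 2, d_1 = 2, h_1 = 3, cx_2 = 6, cy_2 = 10, w_2 = 3, d_2 = 2, h_2 = 5, cy_3 = 5, cz_3 = 5, w_3 = 3, h_3 = 2, cx_4 = 2, cy_4 = 11, cz_4 = 10, cx_5 = 8, cy_5 = 6, cz_5 = 1, h_5 = 3, cx_6 = 5, cy_6 = 6, cz_6 = 2, h_6 = 5, cx_7 = 6, cy_7 = 7, cz_7 = 9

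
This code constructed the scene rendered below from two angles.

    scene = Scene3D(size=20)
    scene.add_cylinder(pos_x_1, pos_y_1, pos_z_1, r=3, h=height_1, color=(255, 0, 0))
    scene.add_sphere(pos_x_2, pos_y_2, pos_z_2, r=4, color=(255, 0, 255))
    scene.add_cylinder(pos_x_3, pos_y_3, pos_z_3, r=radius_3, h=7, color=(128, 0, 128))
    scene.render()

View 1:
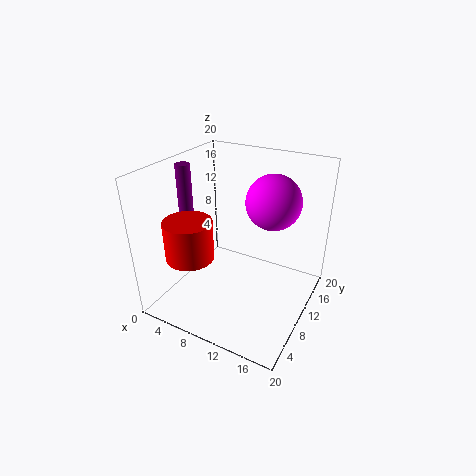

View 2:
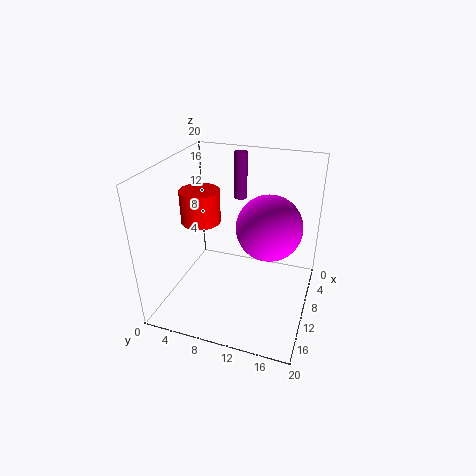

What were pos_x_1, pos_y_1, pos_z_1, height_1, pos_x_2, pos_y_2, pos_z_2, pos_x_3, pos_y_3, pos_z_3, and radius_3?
pos_x_1 = 7, pos_y_1 = 3, pos_z_1 = 10, height_1 = 5, pos_x_2 = 13, pos_y_2 = 15, pos_z_2 = 14, pos_x_3 = 3, pos_y_3 = 8, pos_z_3 = 13, radius_3 = 1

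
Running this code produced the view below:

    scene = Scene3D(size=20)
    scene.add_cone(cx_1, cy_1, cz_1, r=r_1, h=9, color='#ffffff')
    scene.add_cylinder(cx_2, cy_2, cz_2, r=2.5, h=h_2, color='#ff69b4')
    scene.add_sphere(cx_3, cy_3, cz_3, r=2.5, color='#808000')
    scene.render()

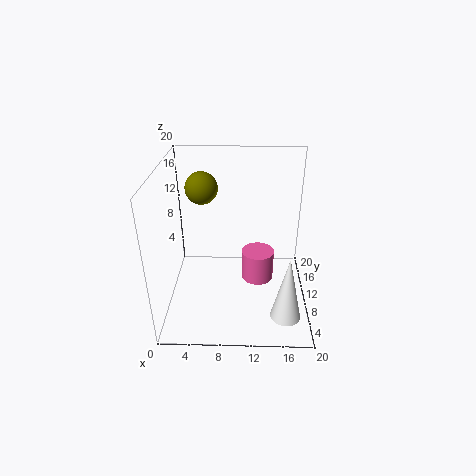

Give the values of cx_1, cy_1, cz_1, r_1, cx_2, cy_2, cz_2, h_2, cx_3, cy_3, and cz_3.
cx_1 = 16.5; cy_1 = 3.75; cz_1 = 1.75; r_1 = 2; cx_2 = 13; cy_2 = 13.75; cz_2 = 0.75; h_2 = 4.75; cx_3 = 4.25; cy_3 = 17; cz_3 = 14.5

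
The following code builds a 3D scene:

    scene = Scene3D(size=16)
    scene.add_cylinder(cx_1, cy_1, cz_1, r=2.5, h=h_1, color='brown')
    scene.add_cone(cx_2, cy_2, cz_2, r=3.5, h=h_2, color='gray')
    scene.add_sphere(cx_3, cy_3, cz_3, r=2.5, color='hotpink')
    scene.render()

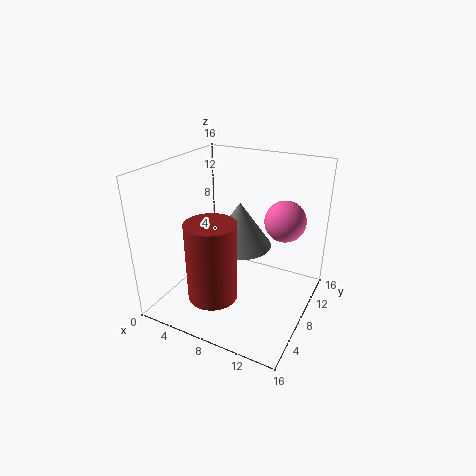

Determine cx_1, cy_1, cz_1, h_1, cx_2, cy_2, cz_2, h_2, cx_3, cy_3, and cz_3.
cx_1 = 8, cy_1 = 2.5, cz_1 = 4, h_1 = 8, cx_2 = 8, cy_2 = 8.5, cz_2 = 7, h_2 = 5, cx_3 = 11.5, cy_3 = 13.5, cz_3 = 8.5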